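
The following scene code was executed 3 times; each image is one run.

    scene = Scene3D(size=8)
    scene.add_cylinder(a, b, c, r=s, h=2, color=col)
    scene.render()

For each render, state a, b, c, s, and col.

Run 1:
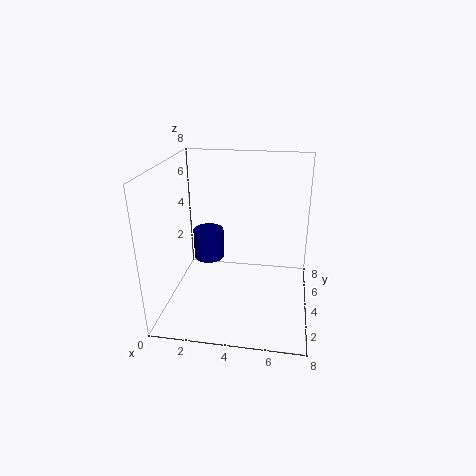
a = 1.5
b = 7
c = 1
s = 1
col = 'navy'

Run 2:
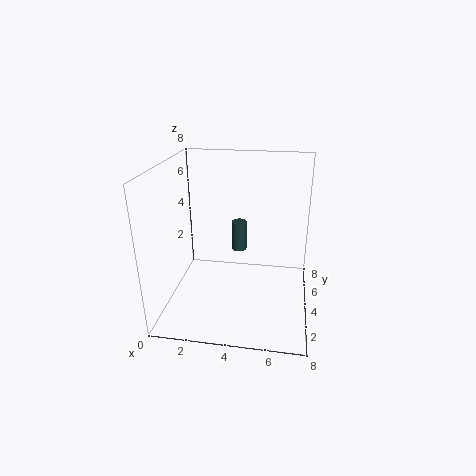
a = 3.5
b = 7.5
c = 1.5
s = 0.5
col = 'darkslategray'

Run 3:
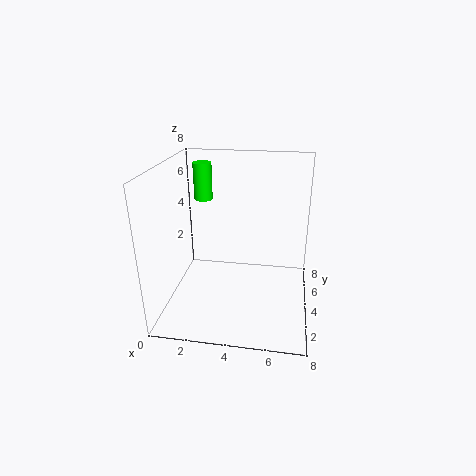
a = 2
b = 4.5
c = 6
s = 0.5
col = 'lime'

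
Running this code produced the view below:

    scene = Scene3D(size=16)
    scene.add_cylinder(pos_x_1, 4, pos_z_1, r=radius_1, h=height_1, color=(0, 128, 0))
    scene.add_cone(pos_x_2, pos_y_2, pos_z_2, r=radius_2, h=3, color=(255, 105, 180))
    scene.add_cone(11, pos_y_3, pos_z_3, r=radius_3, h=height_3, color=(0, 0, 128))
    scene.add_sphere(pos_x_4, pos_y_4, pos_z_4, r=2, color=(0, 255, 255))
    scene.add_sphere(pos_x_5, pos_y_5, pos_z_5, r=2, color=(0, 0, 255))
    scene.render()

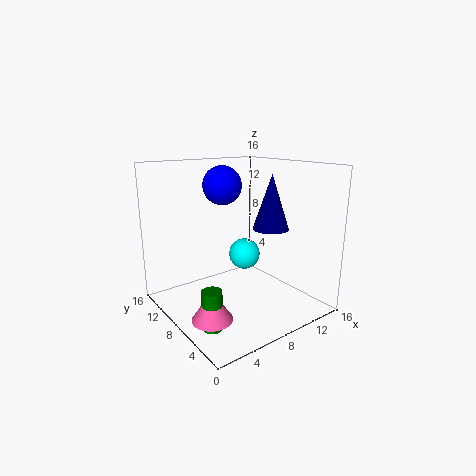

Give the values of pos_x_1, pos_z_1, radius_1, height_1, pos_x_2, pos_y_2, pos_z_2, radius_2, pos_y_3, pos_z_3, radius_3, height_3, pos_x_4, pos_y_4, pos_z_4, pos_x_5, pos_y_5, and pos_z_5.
pos_x_1 = 2; pos_z_1 = 1; radius_1 = 1; height_1 = 4; pos_x_2 = 2; pos_y_2 = 4; pos_z_2 = 2; radius_2 = 2; pos_y_3 = 6; pos_z_3 = 9; radius_3 = 2; height_3 = 6; pos_x_4 = 12; pos_y_4 = 12; pos_z_4 = 4; pos_x_5 = 6; pos_y_5 = 8; pos_z_5 = 14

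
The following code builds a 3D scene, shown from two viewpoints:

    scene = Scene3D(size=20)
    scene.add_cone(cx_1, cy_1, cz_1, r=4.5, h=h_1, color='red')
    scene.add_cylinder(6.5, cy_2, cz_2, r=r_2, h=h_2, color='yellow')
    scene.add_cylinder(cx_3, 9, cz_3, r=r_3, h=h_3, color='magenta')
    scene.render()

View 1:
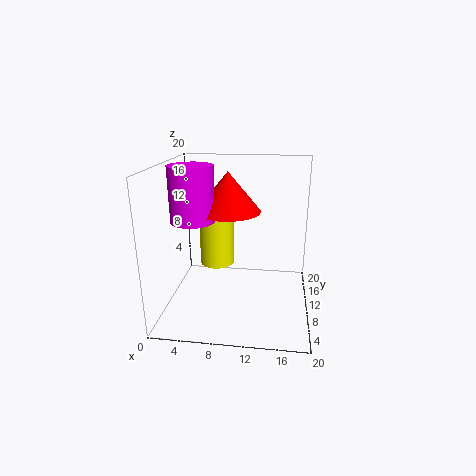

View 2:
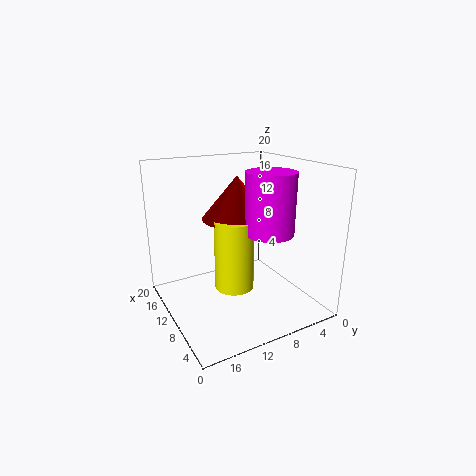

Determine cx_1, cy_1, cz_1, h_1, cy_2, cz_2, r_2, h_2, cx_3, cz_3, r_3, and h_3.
cx_1 = 8.5; cy_1 = 11; cz_1 = 13.5; h_1 = 5.5; cy_2 = 12.5; cz_2 = 5; r_2 = 2.5; h_2 = 9; cx_3 = 4; cz_3 = 12.5; r_3 = 3; h_3 = 7.5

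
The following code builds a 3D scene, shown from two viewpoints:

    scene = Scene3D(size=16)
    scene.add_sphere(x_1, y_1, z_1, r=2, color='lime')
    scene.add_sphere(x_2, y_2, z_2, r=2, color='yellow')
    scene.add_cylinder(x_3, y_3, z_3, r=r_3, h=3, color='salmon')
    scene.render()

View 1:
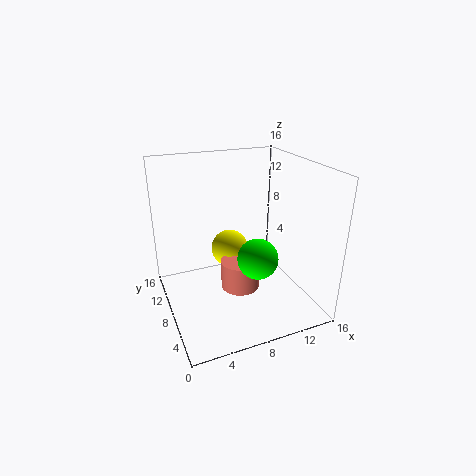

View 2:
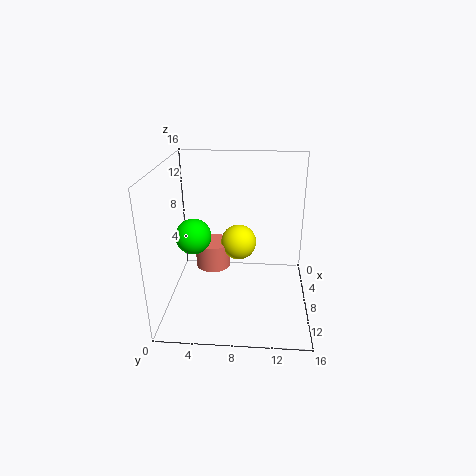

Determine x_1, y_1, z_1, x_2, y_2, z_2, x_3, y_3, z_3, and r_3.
x_1 = 8, y_1 = 3, z_1 = 8, x_2 = 7, y_2 = 8, z_2 = 7, x_3 = 7, y_3 = 5, z_3 = 4, r_3 = 2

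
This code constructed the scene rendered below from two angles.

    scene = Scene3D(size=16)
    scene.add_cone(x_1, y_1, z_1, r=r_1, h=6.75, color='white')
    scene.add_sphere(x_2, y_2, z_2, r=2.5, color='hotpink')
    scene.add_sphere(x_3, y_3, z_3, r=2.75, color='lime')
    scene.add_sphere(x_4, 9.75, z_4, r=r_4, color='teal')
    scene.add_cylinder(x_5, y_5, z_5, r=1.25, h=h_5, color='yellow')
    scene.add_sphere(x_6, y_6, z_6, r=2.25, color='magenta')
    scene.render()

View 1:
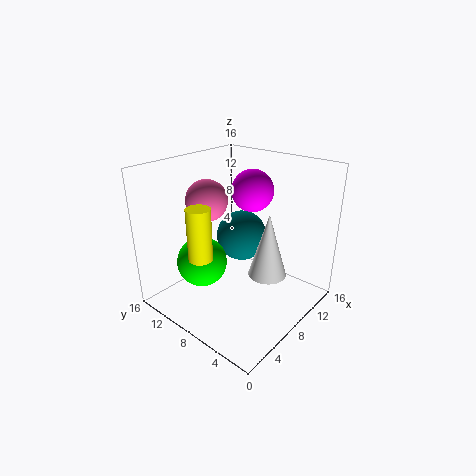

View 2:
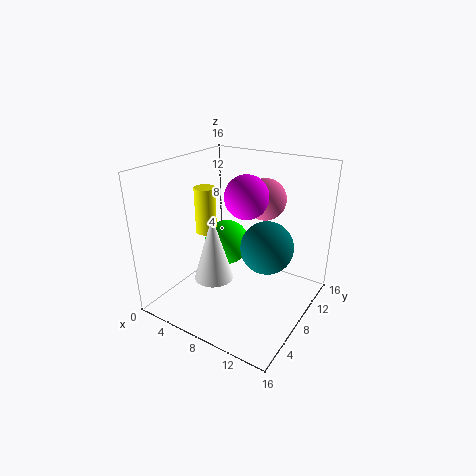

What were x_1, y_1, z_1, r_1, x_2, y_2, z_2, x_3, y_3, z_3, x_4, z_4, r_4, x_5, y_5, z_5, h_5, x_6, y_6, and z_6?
x_1 = 7.75, y_1 = 3.75, z_1 = 5.25, r_1 = 2, x_2 = 8.5, y_2 = 13.25, z_2 = 11, x_3 = 4.75, y_3 = 10.5, z_3 = 5.5, x_4 = 10.75, z_4 = 6.75, r_4 = 3, x_5 = 3, y_5 = 8.75, z_5 = 7.25, h_5 = 5.5, x_6 = 9.5, y_6 = 7.25, z_6 = 13.25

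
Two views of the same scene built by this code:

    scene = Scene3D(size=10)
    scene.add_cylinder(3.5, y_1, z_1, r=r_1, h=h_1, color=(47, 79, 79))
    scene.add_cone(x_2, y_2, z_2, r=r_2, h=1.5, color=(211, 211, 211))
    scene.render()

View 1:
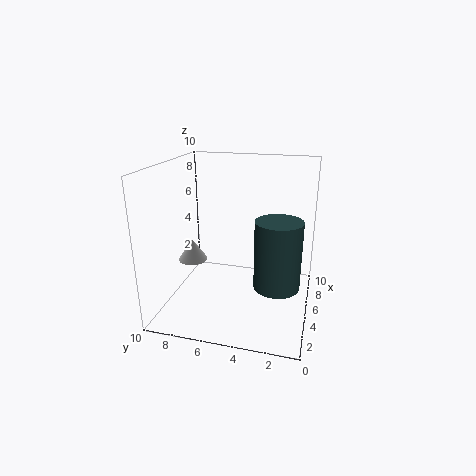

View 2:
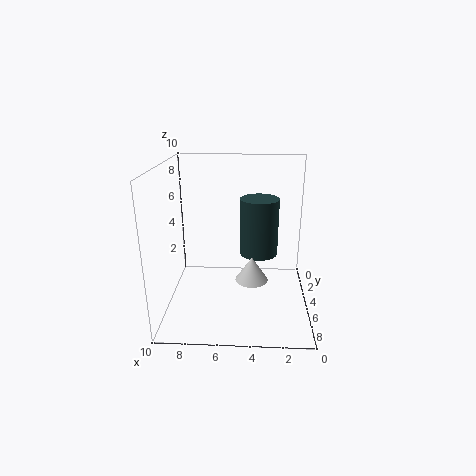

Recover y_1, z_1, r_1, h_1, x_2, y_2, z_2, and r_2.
y_1 = 2; z_1 = 2.5; r_1 = 1.5; h_1 = 4.5; x_2 = 4; y_2 = 8; z_2 = 3.5; r_2 = 1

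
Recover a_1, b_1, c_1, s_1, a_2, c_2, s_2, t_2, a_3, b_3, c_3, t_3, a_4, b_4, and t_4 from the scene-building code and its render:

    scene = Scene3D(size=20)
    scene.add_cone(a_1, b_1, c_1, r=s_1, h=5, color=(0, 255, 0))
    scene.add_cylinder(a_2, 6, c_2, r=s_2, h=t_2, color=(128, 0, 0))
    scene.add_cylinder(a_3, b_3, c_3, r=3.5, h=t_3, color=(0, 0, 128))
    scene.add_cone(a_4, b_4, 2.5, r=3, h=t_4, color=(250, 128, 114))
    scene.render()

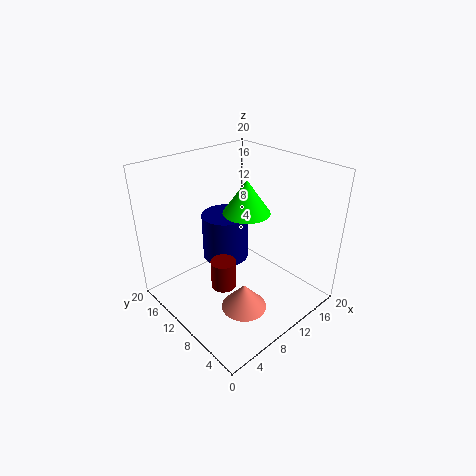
a_1 = 13.5; b_1 = 12; c_1 = 12; s_1 = 3.5; a_2 = 4; c_2 = 7.5; s_2 = 1.5; t_2 = 3.5; a_3 = 11.5; b_3 = 14.5; c_3 = 4.5; t_3 = 7; a_4 = 7; b_4 = 5.5; t_4 = 3.5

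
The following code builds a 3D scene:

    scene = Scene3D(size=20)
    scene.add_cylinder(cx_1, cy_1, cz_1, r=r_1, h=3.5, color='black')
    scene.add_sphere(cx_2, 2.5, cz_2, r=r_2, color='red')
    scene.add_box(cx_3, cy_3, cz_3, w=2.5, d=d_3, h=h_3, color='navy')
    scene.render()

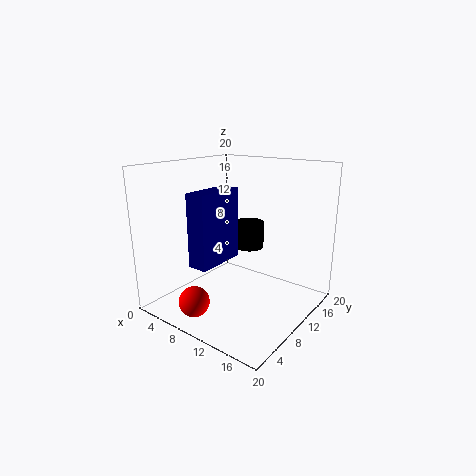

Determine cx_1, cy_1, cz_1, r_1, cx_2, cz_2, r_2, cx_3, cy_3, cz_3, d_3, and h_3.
cx_1 = 11.5
cy_1 = 10.5
cz_1 = 9
r_1 = 2
cx_2 = 8.5
cz_2 = 3
r_2 = 2
cx_3 = 9
cy_3 = 1.5
cz_3 = 8.5
d_3 = 6.5
h_3 = 9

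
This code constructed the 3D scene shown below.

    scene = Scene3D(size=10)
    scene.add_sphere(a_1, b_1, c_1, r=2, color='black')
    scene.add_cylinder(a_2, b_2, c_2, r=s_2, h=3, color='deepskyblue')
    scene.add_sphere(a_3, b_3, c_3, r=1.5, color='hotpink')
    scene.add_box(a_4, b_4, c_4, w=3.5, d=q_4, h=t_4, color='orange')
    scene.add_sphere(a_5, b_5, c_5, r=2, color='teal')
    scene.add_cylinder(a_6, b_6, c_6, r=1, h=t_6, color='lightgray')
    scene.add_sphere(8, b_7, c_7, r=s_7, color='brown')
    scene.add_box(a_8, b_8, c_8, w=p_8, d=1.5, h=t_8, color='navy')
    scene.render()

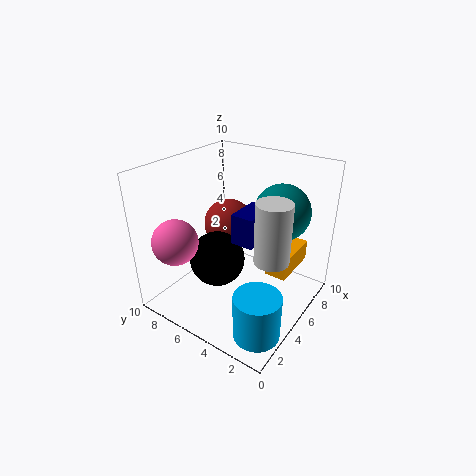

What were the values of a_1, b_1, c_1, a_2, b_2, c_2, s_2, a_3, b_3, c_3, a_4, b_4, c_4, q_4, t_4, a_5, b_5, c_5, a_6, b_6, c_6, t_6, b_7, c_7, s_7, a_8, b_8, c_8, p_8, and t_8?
a_1 = 4.5, b_1 = 6.5, c_1 = 3, a_2 = 2, b_2 = 1.5, c_2 = 0.5, s_2 = 1.5, a_3 = 1.5, b_3 = 7.5, c_3 = 5.5, a_4 = 5.5, b_4 = 1.5, c_4 = 2.5, q_4 = 1.5, t_4 = 1.5, a_5 = 7.5, b_5 = 3, c_5 = 6.5, a_6 = 2.5, b_6 = 1, c_6 = 6, t_6 = 3.5, b_7 = 8, c_7 = 4, s_7 = 2, a_8 = 3.5, b_8 = 3, c_8 = 5.5, p_8 = 2.5, t_8 = 2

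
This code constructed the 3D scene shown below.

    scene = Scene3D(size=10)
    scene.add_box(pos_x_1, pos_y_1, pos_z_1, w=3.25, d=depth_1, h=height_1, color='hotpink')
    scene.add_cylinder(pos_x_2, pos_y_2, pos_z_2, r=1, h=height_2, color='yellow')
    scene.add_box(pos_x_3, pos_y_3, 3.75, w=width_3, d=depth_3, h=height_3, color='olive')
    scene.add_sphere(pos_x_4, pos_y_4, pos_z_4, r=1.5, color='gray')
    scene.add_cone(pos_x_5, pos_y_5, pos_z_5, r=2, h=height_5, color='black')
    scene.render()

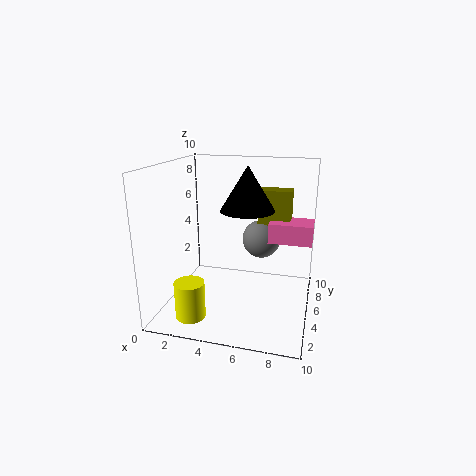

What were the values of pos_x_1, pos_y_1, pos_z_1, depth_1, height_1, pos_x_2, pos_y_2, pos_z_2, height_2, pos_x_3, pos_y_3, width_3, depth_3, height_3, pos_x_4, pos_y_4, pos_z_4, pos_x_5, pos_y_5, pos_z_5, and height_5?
pos_x_1 = 6.75; pos_y_1 = 7; pos_z_1 = 4; depth_1 = 2.25; height_1 = 1.5; pos_x_2 = 2.5; pos_y_2 = 2; pos_z_2 = 0.25; height_2 = 2.5; pos_x_3 = 5.75; pos_y_3 = 8; width_3 = 2.5; depth_3 = 1.5; height_3 = 4; pos_x_4 = 6; pos_y_4 = 8.5; pos_z_4 = 3.75; pos_x_5 = 5.25; pos_y_5 = 6.75; pos_z_5 = 6.5; height_5 = 3.25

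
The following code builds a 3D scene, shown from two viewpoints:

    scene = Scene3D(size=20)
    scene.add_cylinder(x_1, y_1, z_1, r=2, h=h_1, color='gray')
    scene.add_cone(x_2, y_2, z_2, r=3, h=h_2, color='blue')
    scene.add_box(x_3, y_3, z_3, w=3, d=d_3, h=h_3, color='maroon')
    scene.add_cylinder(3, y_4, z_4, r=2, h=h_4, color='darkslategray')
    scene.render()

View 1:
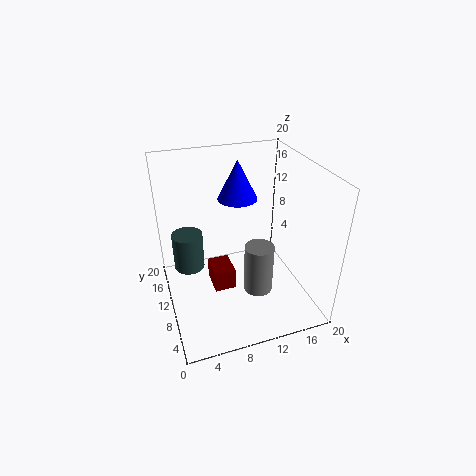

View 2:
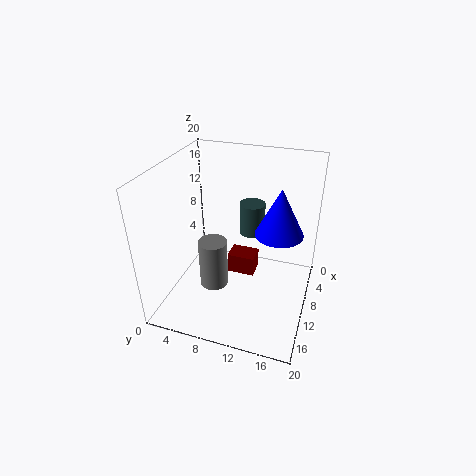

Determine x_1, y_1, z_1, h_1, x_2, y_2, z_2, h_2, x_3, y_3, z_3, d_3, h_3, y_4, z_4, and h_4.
x_1 = 12
y_1 = 7
z_1 = 3
h_1 = 7
x_2 = 12
y_2 = 16
z_2 = 13
h_2 = 6
x_3 = 6
y_3 = 8
z_3 = 3
d_3 = 4
h_3 = 3
y_4 = 10
z_4 = 7
h_4 = 5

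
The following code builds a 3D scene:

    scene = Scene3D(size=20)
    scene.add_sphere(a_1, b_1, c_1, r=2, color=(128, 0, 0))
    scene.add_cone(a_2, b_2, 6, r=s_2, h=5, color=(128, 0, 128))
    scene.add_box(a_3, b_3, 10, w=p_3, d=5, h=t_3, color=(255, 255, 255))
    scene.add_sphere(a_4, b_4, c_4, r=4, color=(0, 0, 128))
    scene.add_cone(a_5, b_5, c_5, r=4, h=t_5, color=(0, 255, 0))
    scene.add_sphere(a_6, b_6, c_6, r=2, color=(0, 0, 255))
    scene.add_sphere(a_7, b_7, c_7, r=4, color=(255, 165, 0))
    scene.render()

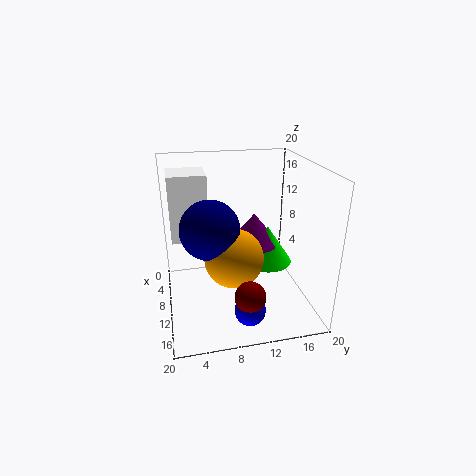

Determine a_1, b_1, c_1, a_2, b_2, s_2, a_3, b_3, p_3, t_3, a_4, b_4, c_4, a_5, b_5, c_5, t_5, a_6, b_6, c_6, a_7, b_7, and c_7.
a_1 = 17
b_1 = 10
c_1 = 5
a_2 = 4
b_2 = 14
s_2 = 4
a_3 = 5
b_3 = 1
p_3 = 5
t_3 = 9
a_4 = 11
b_4 = 6
c_4 = 12
a_5 = 5
b_5 = 16
c_5 = 3
t_5 = 6
a_6 = 17
b_6 = 10
c_6 = 3
a_7 = 12
b_7 = 9
c_7 = 8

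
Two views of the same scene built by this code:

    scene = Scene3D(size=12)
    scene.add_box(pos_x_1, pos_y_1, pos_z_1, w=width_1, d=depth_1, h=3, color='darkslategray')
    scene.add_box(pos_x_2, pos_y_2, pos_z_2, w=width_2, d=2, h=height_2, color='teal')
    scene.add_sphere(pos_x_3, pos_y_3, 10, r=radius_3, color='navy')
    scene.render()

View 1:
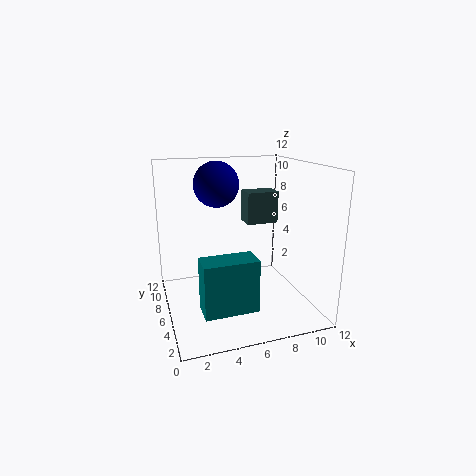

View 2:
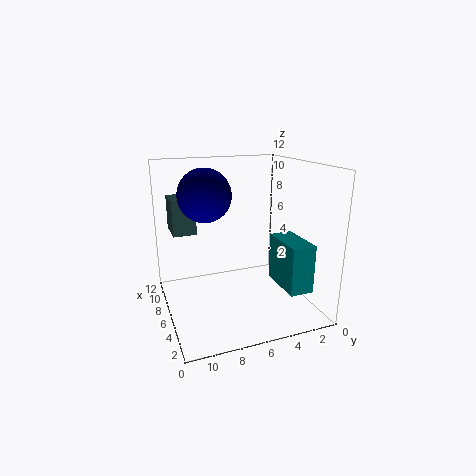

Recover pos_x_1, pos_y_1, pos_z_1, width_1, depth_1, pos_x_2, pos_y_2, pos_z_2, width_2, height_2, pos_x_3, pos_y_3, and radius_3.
pos_x_1 = 8, pos_y_1 = 9, pos_z_1 = 6, width_1 = 3, depth_1 = 2, pos_x_2 = 2, pos_y_2 = 1, pos_z_2 = 2, width_2 = 4, height_2 = 4, pos_x_3 = 5, pos_y_3 = 9, radius_3 = 2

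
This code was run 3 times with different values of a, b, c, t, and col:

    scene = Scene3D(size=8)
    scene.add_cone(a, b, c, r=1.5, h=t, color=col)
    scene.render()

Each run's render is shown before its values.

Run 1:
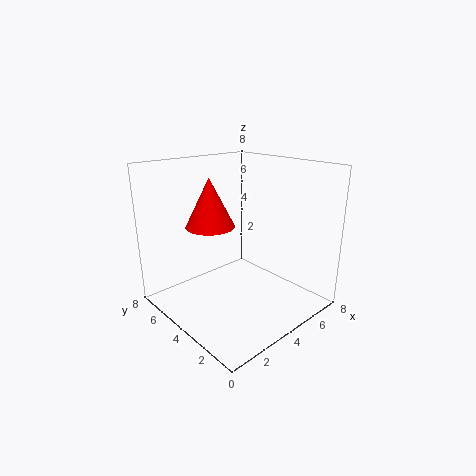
a = 4
b = 6.5
c = 4
t = 3
col = 'red'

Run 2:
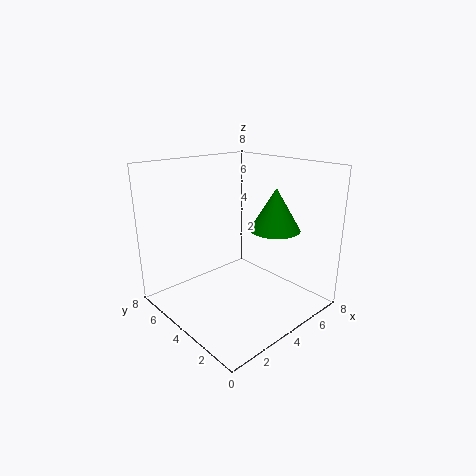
a = 6.5
b = 3.5
c = 4
t = 2.5
col = 'green'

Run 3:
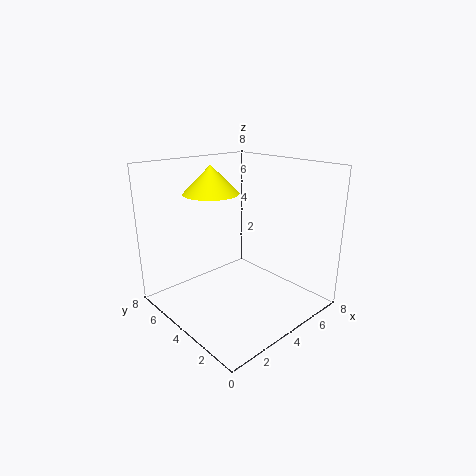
a = 3
b = 5
c = 6.5
t = 1.5
col = 'yellow'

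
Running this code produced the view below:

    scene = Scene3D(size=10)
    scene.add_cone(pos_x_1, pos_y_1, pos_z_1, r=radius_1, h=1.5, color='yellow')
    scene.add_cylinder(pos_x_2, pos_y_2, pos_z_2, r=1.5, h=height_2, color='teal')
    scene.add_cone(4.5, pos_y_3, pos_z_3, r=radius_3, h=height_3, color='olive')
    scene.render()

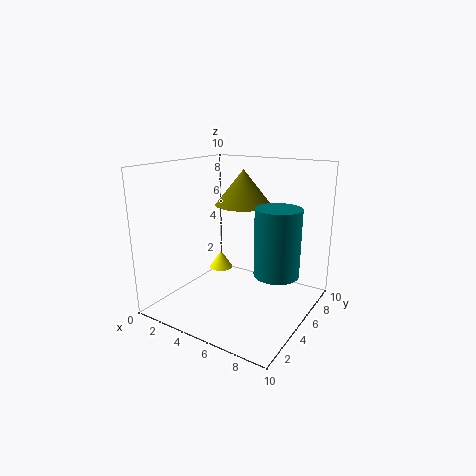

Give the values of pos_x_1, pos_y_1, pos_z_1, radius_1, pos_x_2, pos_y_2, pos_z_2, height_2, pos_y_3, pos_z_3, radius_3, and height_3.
pos_x_1 = 1, pos_y_1 = 8.5, pos_z_1 = 0.5, radius_1 = 1, pos_x_2 = 8, pos_y_2 = 5, pos_z_2 = 3, height_2 = 4.5, pos_y_3 = 6.5, pos_z_3 = 7, radius_3 = 2, height_3 = 2.5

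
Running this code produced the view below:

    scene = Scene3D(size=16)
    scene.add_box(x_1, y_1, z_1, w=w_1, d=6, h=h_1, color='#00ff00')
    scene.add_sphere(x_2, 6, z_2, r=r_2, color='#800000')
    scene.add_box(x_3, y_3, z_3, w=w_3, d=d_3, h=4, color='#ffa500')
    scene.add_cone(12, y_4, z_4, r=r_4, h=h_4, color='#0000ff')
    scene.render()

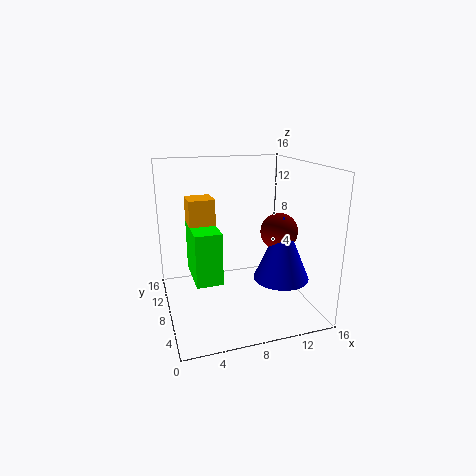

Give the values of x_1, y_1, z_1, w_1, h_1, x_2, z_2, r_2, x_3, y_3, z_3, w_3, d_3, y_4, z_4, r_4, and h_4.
x_1 = 3, y_1 = 7, z_1 = 3, w_1 = 3, h_1 = 6, x_2 = 12, z_2 = 9, r_2 = 2, x_3 = 3, y_3 = 10, z_3 = 8, w_3 = 3, d_3 = 3, y_4 = 5, z_4 = 4, r_4 = 3, h_4 = 7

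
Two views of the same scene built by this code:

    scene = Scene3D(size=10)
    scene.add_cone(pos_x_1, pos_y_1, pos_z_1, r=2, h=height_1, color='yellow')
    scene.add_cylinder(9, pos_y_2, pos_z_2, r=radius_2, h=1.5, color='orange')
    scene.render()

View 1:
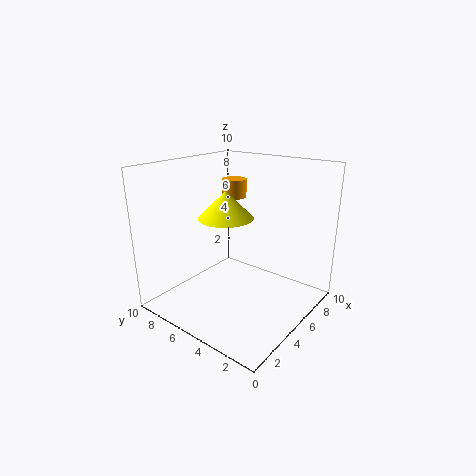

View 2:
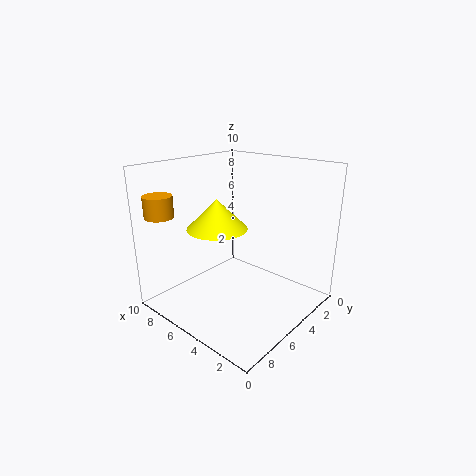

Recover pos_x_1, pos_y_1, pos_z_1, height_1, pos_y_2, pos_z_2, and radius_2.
pos_x_1 = 5.5
pos_y_1 = 6.5
pos_z_1 = 6
height_1 = 2
pos_y_2 = 8.5
pos_z_2 = 6.5
radius_2 = 1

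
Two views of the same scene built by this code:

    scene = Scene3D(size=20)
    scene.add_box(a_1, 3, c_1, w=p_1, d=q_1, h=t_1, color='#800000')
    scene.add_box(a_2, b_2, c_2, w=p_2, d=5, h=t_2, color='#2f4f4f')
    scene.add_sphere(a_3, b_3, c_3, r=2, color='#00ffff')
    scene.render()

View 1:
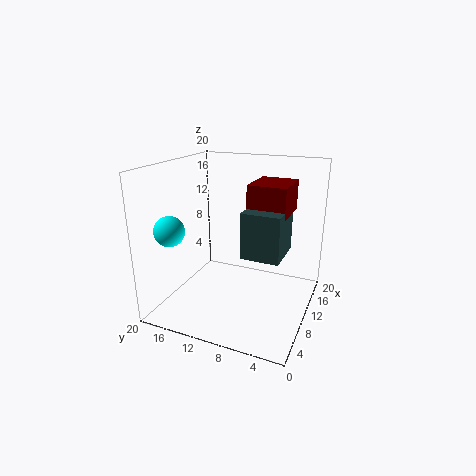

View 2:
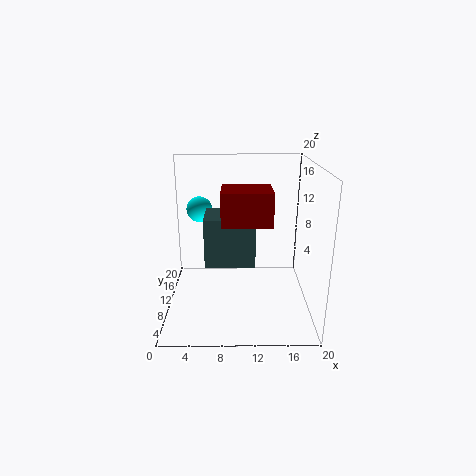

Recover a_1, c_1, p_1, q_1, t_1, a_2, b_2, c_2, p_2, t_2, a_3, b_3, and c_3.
a_1 = 8, c_1 = 14, p_1 = 6, q_1 = 5, t_1 = 4, a_2 = 6, b_2 = 3, c_2 = 9, p_2 = 6, t_2 = 6, a_3 = 4, b_3 = 17, c_3 = 12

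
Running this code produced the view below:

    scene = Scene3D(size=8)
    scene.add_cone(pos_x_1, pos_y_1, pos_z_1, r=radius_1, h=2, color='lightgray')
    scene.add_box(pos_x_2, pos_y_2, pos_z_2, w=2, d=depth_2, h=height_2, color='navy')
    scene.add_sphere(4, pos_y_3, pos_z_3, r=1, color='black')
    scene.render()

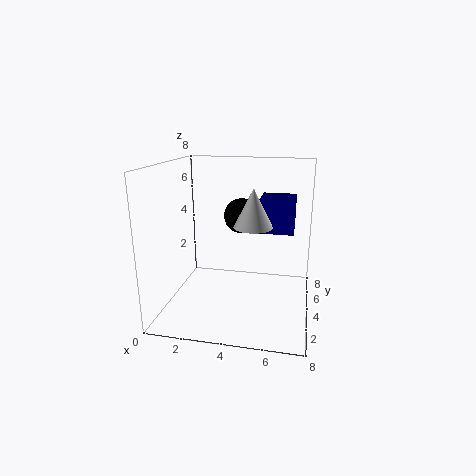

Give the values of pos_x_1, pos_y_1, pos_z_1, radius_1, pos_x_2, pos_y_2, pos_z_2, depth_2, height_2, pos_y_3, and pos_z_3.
pos_x_1 = 5, pos_y_1 = 3, pos_z_1 = 5, radius_1 = 1, pos_x_2 = 5, pos_y_2 = 5, pos_z_2 = 4, depth_2 = 2, height_2 = 2, pos_y_3 = 5, pos_z_3 = 5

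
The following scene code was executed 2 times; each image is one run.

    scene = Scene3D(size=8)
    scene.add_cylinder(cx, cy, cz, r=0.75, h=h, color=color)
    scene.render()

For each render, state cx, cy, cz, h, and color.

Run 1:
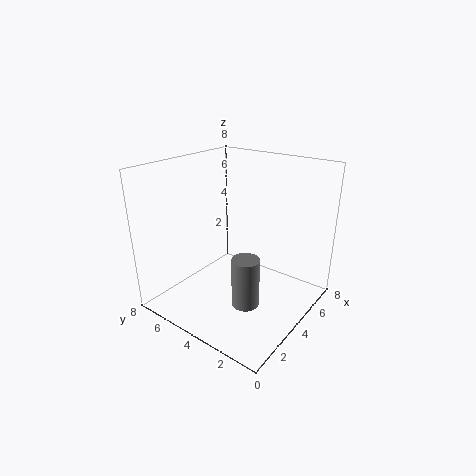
cx = 3; cy = 2.75; cz = 0.75; h = 2.75; color = 'gray'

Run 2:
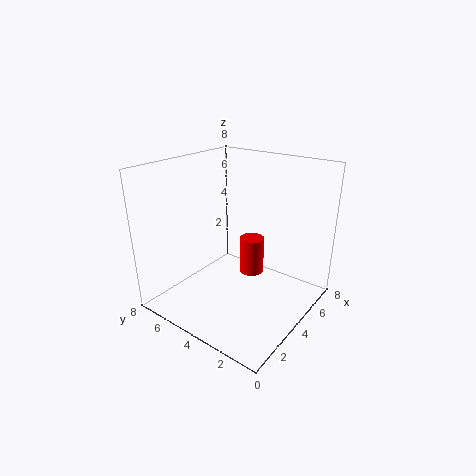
cx = 5.75; cy = 4.25; cz = 1; h = 2.25; color = 'red'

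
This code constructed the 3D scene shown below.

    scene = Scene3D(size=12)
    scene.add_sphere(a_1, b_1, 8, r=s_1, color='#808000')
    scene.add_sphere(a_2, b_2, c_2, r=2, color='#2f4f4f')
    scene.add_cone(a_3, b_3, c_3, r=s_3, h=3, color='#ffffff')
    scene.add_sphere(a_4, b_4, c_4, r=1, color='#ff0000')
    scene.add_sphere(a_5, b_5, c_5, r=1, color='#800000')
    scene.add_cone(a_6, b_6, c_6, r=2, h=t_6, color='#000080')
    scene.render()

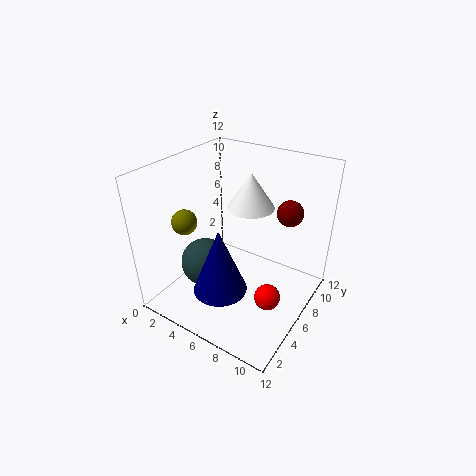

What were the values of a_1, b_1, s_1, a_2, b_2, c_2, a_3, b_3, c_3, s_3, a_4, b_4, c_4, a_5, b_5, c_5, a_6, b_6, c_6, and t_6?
a_1 = 3
b_1 = 3
s_1 = 1
a_2 = 4
b_2 = 4
c_2 = 4
a_3 = 6
b_3 = 8
c_3 = 8
s_3 = 2
a_4 = 10
b_4 = 4
c_4 = 3
a_5 = 10
b_5 = 7
c_5 = 9
a_6 = 7
b_6 = 2
c_6 = 4
t_6 = 5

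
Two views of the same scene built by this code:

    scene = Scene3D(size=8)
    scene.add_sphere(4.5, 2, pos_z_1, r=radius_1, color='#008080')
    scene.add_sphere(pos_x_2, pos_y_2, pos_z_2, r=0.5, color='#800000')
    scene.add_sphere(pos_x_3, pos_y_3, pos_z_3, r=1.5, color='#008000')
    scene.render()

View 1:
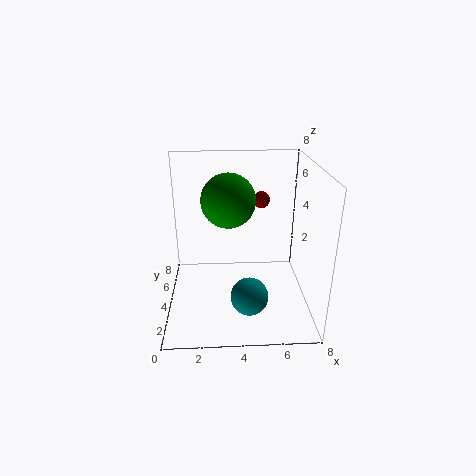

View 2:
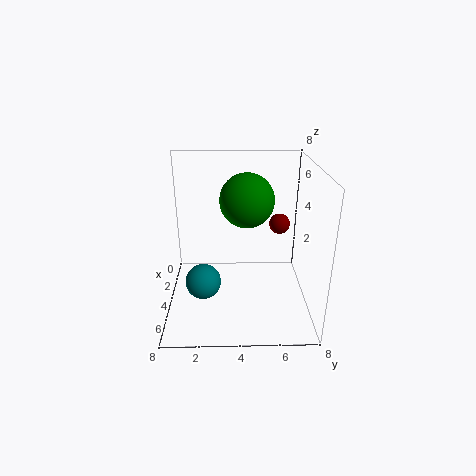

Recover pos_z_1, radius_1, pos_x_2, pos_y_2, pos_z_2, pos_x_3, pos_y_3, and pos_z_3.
pos_z_1 = 1.5, radius_1 = 1, pos_x_2 = 5.5, pos_y_2 = 6, pos_z_2 = 5.5, pos_x_3 = 3.5, pos_y_3 = 4.5, pos_z_3 = 6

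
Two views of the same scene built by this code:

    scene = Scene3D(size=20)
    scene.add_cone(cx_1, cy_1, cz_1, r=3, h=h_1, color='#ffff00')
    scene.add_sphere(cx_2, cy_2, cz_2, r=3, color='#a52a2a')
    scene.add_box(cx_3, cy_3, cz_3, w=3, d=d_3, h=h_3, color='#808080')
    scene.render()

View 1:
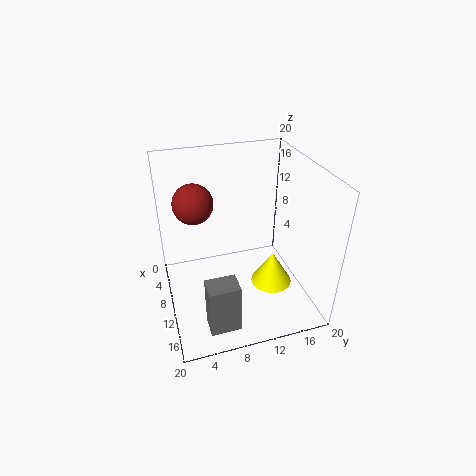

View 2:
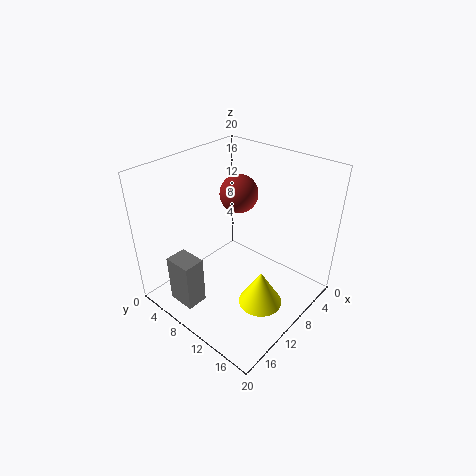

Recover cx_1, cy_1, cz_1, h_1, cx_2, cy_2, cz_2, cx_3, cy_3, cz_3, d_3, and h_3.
cx_1 = 11; cy_1 = 15; cz_1 = 2; h_1 = 5; cx_2 = 4; cy_2 = 5; cz_2 = 13; cx_3 = 15; cy_3 = 4; cz_3 = 1; d_3 = 4; h_3 = 7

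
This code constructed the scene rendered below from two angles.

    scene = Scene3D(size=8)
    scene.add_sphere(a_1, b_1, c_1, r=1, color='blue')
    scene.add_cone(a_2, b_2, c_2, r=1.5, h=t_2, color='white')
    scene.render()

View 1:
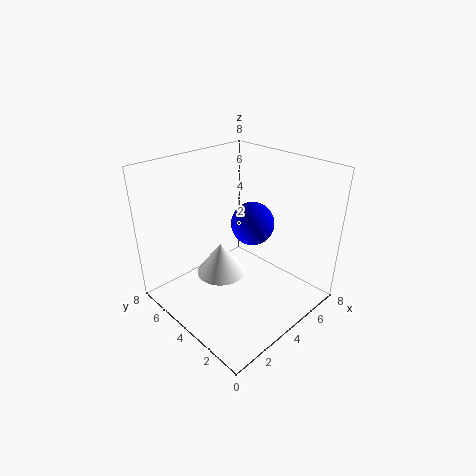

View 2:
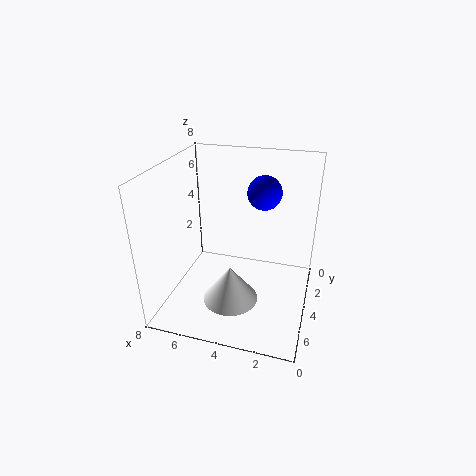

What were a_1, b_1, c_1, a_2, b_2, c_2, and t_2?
a_1 = 3, b_1 = 2, c_1 = 6, a_2 = 4, b_2 = 5.5, c_2 = 1, t_2 = 2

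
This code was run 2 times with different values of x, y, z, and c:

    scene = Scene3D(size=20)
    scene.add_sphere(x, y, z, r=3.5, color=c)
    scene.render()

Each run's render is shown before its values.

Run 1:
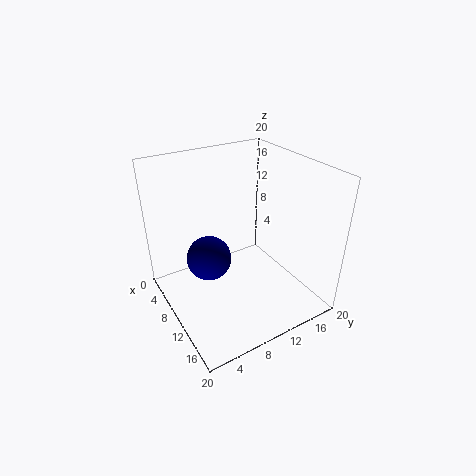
x = 4.5, y = 8, z = 4, c = 'navy'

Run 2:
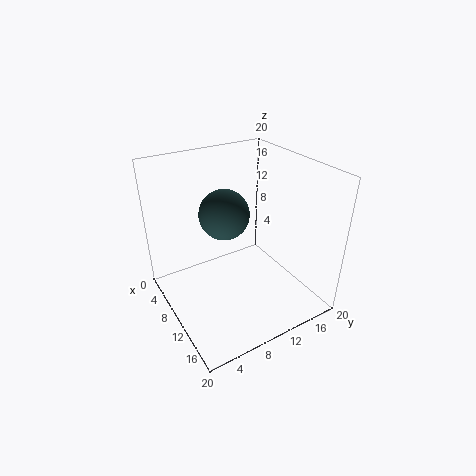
x = 8, y = 9, z = 13, c = 'darkslategray'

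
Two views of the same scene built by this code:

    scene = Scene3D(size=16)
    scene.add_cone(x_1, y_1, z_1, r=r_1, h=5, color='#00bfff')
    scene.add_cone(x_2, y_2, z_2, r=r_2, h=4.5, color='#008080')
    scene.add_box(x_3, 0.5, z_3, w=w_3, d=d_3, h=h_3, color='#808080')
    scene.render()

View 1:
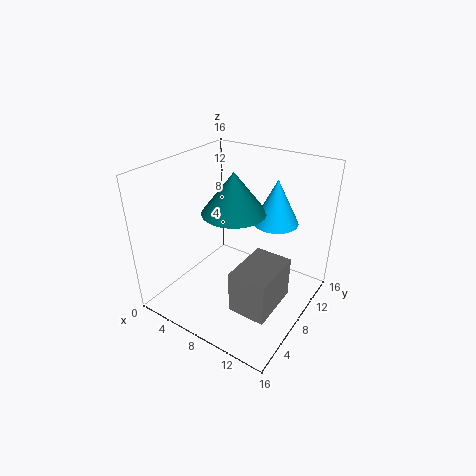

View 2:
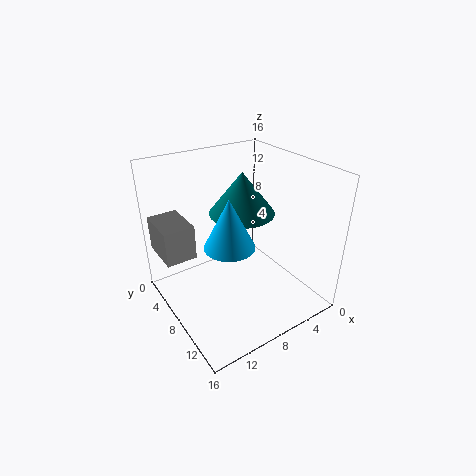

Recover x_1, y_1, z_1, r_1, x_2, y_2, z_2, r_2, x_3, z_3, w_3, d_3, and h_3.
x_1 = 11
y_1 = 11
z_1 = 9.5
r_1 = 2.5
x_2 = 7.5
y_2 = 8
z_2 = 11
r_2 = 3.5
x_3 = 12
z_3 = 5.5
w_3 = 3.5
d_3 = 5
h_3 = 4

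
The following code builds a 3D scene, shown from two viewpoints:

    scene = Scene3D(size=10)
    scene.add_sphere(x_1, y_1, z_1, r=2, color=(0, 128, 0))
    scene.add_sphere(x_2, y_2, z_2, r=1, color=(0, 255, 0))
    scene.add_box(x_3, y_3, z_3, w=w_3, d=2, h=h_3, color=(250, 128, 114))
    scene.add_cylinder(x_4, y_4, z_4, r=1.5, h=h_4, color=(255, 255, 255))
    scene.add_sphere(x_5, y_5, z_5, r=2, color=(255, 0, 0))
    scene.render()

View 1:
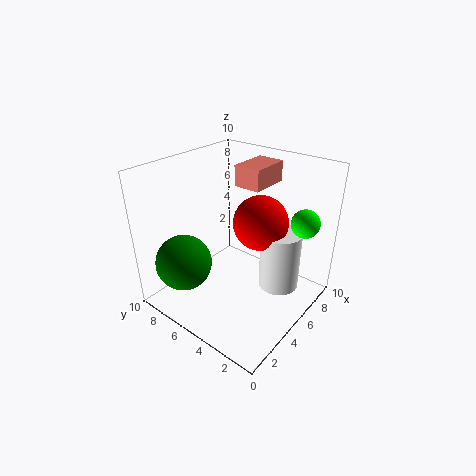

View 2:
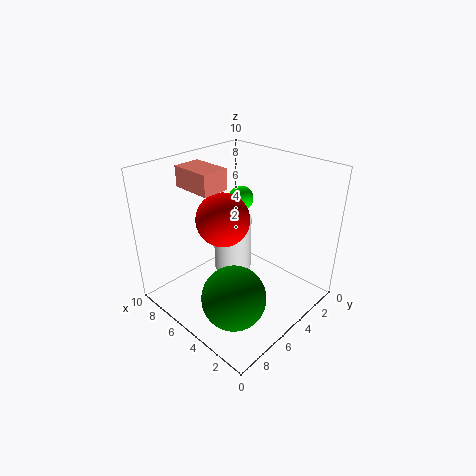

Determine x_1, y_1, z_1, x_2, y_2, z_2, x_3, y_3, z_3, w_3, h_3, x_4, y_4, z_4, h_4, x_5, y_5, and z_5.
x_1 = 2.5; y_1 = 8; z_1 = 3; x_2 = 8; y_2 = 1.5; z_2 = 6; x_3 = 6.5; y_3 = 4.5; z_3 = 8; w_3 = 3; h_3 = 1.5; x_4 = 7.5; y_4 = 3; z_4 = 0.5; h_4 = 4.5; x_5 = 7; y_5 = 4.5; z_5 = 5.5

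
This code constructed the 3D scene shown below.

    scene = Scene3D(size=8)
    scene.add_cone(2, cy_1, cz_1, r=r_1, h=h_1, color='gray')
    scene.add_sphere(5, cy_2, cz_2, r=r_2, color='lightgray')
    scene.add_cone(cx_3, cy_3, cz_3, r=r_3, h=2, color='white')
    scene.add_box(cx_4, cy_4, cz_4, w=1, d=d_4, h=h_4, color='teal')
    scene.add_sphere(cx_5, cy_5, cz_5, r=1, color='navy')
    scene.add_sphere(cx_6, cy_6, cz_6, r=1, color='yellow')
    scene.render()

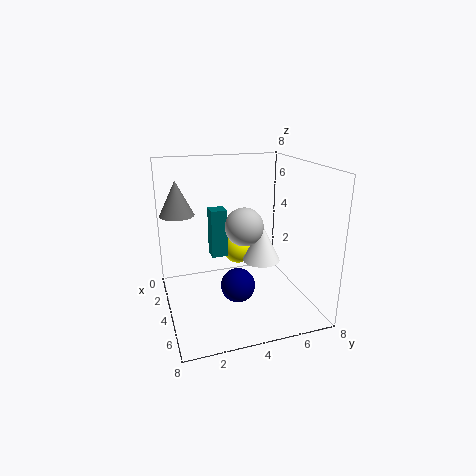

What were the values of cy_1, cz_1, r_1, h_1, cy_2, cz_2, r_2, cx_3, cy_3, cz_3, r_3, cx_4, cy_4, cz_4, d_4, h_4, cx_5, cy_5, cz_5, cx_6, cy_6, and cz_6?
cy_1 = 1; cz_1 = 5; r_1 = 1; h_1 = 2; cy_2 = 4; cz_2 = 5; r_2 = 1; cx_3 = 5; cy_3 = 5; cz_3 = 3; r_3 = 1; cx_4 = 1; cy_4 = 3; cz_4 = 2; d_4 = 1; h_4 = 3; cx_5 = 4; cy_5 = 4; cz_5 = 1; cx_6 = 1; cy_6 = 5; cz_6 = 2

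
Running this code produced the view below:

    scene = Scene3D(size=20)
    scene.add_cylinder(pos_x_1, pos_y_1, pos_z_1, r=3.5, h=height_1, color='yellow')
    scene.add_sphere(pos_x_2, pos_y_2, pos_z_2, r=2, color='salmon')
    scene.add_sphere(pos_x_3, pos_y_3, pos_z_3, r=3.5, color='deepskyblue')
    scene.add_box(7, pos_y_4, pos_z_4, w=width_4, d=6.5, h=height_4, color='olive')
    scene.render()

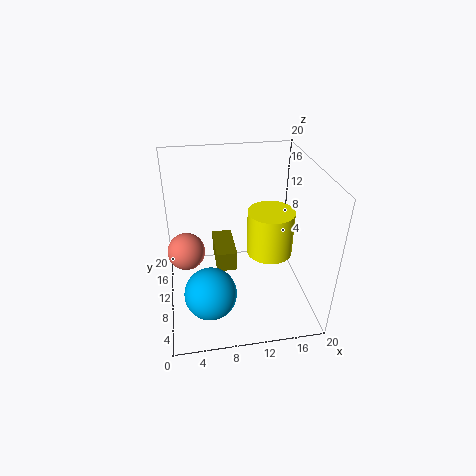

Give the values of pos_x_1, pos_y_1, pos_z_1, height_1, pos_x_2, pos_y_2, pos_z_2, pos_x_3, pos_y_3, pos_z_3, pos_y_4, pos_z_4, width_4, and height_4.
pos_x_1 = 15.5, pos_y_1 = 13, pos_z_1 = 5, height_1 = 7, pos_x_2 = 3, pos_y_2 = 2.5, pos_z_2 = 14, pos_x_3 = 5.5, pos_y_3 = 5.5, pos_z_3 = 4.5, pos_y_4 = 10.5, pos_z_4 = 4, width_4 = 3, height_4 = 3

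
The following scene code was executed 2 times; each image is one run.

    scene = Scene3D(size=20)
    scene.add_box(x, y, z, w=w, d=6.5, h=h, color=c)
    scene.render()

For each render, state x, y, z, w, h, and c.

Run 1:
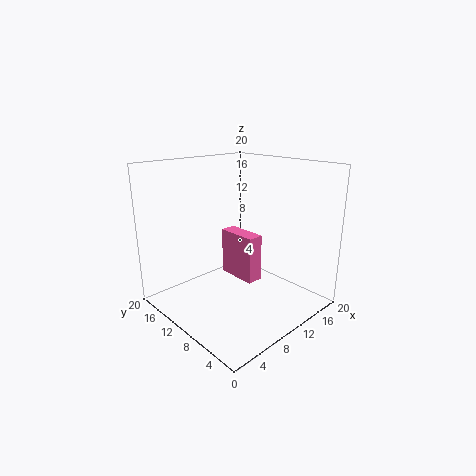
x = 13.5
y = 11
z = 1
w = 2.5
h = 7.5
c = 'hotpink'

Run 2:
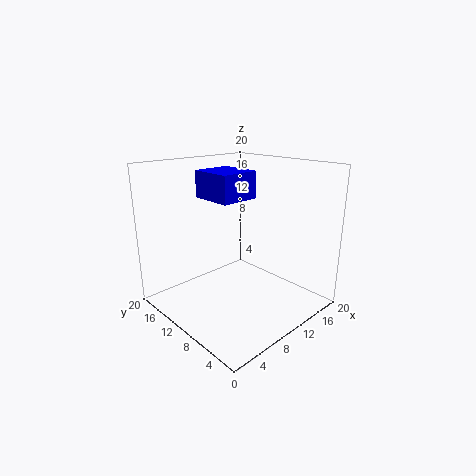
x = 9
y = 11.5
z = 14.5
w = 6
h = 4
c = 'blue'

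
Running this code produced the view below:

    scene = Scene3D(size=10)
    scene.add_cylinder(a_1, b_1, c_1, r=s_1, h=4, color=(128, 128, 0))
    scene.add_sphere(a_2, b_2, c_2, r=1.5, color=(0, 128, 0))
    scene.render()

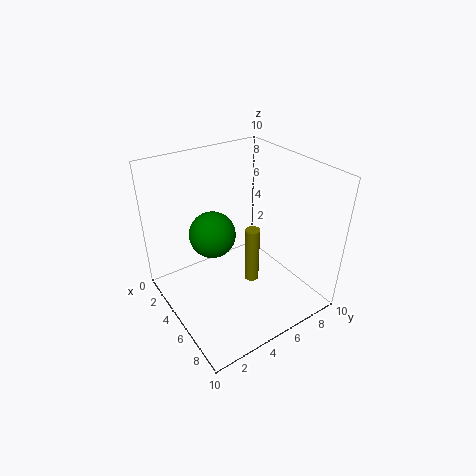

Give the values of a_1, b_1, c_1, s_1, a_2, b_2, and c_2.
a_1 = 6; b_1 = 5.5; c_1 = 2; s_1 = 0.5; a_2 = 5; b_2 = 3; c_2 = 6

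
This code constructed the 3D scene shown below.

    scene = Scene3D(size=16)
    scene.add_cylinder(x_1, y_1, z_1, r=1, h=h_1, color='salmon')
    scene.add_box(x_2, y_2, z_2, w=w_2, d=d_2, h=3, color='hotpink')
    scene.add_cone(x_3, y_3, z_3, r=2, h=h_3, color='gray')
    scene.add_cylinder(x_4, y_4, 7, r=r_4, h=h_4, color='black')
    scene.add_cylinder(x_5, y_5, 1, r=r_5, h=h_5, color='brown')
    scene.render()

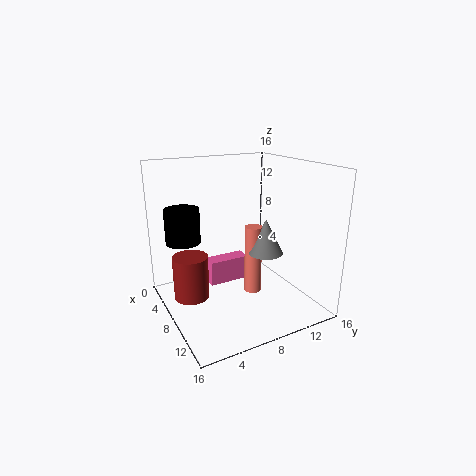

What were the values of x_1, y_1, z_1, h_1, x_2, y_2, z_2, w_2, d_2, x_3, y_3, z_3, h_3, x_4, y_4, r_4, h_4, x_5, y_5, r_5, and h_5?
x_1 = 8, y_1 = 10, z_1 = 1, h_1 = 8, x_2 = 3, y_2 = 6, z_2 = 1, w_2 = 2, d_2 = 5, x_3 = 9, y_3 = 11, z_3 = 6, h_3 = 4, x_4 = 4, y_4 = 3, r_4 = 2, h_4 = 4, x_5 = 6, y_5 = 3, r_5 = 2, h_5 = 5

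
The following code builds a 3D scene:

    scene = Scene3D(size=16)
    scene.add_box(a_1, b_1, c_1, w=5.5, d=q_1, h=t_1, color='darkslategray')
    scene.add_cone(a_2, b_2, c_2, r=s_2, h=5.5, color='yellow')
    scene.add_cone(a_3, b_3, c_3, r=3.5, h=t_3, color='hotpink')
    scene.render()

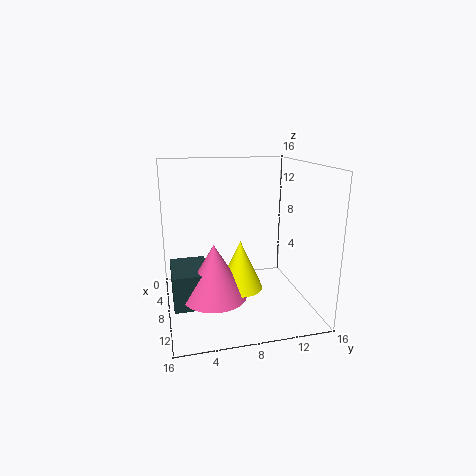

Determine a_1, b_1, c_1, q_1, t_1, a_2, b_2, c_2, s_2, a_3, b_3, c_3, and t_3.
a_1 = 5
b_1 = 0.5
c_1 = 1
q_1 = 4
t_1 = 4
a_2 = 9
b_2 = 8
c_2 = 2.5
s_2 = 2.5
a_3 = 9.5
b_3 = 5
c_3 = 2
t_3 = 6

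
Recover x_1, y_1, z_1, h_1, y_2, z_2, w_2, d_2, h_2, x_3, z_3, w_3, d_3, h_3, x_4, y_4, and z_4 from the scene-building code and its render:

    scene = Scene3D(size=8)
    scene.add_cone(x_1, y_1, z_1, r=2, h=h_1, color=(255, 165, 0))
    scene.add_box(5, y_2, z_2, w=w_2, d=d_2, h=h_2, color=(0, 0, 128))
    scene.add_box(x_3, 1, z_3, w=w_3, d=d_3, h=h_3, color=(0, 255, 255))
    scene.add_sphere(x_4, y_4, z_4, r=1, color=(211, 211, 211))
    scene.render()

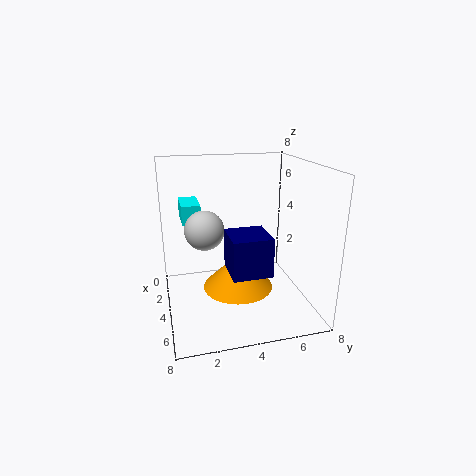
x_1 = 4, y_1 = 4, z_1 = 1, h_1 = 2, y_2 = 3, z_2 = 3, w_2 = 2, d_2 = 2, h_2 = 2, x_3 = 2, z_3 = 5, w_3 = 2, d_3 = 1, h_3 = 1, x_4 = 5, y_4 = 2, z_4 = 5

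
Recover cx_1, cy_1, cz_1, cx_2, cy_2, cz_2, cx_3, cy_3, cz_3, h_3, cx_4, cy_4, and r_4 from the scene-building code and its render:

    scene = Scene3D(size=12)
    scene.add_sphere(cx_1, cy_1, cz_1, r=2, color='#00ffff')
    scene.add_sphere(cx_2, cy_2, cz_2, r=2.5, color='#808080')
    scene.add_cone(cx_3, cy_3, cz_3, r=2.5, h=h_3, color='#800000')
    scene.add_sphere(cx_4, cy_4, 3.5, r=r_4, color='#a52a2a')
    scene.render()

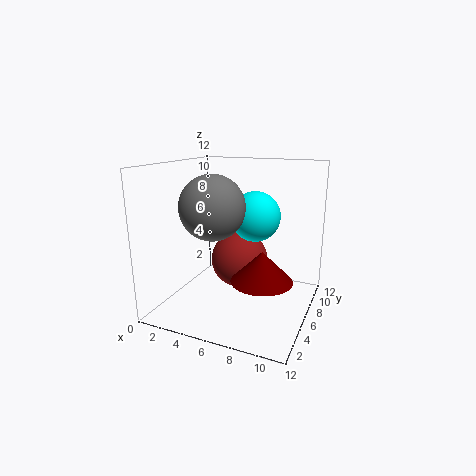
cx_1 = 7.5; cy_1 = 6; cz_1 = 8; cx_2 = 5; cy_2 = 3.5; cz_2 = 9; cx_3 = 8.5; cy_3 = 5; cz_3 = 3; h_3 = 2.5; cx_4 = 5.5; cy_4 = 7.5; r_4 = 2.5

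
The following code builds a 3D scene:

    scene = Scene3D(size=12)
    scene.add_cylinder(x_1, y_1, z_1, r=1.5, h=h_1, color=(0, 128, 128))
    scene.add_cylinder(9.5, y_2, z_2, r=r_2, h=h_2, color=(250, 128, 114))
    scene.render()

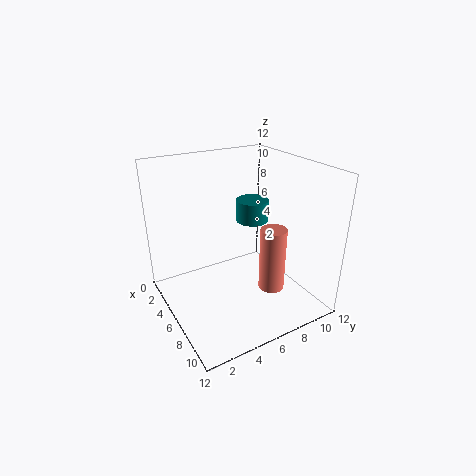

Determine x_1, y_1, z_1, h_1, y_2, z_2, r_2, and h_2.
x_1 = 3.5
y_1 = 9
z_1 = 6
h_1 = 2
y_2 = 7
z_2 = 3
r_2 = 1
h_2 = 5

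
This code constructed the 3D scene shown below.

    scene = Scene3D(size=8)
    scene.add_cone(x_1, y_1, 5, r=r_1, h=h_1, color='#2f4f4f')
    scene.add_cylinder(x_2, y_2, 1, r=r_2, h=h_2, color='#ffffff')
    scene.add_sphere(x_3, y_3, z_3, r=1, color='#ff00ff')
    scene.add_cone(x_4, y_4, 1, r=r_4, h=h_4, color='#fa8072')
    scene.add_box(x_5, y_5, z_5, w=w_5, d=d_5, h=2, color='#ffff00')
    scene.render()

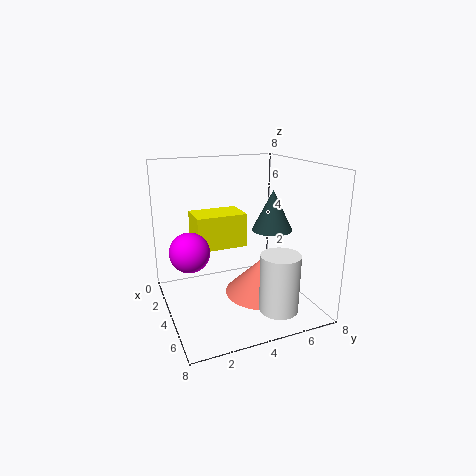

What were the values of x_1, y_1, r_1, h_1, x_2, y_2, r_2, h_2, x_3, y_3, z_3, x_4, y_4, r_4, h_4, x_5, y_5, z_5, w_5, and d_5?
x_1 = 6, y_1 = 5, r_1 = 1, h_1 = 2, x_2 = 7, y_2 = 5, r_2 = 1, h_2 = 3, x_3 = 5, y_3 = 1, z_3 = 4, x_4 = 5, y_4 = 5, r_4 = 2, h_4 = 2, x_5 = 1, y_5 = 2, z_5 = 3, w_5 = 2, d_5 = 3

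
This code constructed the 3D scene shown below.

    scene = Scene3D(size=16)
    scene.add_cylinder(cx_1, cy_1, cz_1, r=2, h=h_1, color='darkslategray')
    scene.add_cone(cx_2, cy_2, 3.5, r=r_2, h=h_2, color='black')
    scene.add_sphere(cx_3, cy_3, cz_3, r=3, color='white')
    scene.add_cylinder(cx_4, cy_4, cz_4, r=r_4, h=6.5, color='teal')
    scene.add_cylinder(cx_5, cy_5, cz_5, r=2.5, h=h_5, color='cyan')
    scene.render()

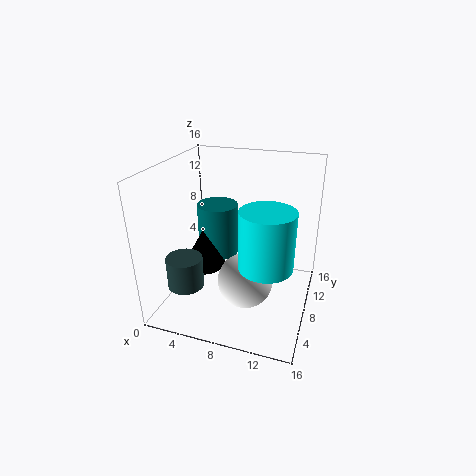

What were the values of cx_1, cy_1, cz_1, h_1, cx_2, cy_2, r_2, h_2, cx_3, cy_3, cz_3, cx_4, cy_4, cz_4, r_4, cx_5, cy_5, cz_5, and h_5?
cx_1 = 3; cy_1 = 4.5; cz_1 = 3; h_1 = 3.5; cx_2 = 3.5; cy_2 = 8.5; r_2 = 2.5; h_2 = 4.5; cx_3 = 9.5; cy_3 = 6; cz_3 = 4; cx_4 = 4; cy_4 = 12; cz_4 = 3.5; r_4 = 2.5; cx_5 = 12.5; cy_5 = 2.5; cz_5 = 8.5; h_5 = 5.5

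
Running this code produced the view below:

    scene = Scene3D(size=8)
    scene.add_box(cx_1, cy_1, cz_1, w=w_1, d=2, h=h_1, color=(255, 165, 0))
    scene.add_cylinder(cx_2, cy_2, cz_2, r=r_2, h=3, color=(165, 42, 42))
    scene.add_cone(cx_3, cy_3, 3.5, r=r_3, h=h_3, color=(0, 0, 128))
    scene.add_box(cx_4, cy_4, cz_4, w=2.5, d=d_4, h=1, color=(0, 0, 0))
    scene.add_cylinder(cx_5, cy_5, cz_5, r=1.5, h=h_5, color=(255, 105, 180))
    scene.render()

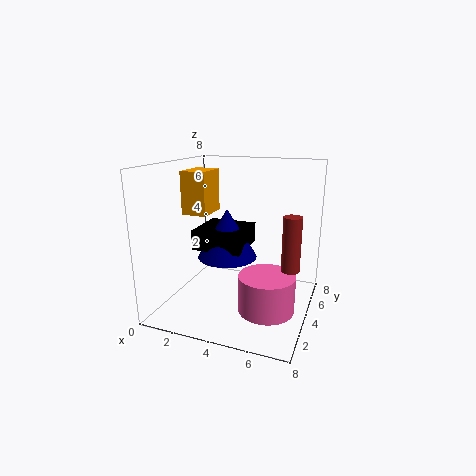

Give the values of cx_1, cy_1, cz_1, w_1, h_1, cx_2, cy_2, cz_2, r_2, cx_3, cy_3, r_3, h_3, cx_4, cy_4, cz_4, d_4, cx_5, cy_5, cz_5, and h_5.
cx_1 = 0.5; cy_1 = 4; cz_1 = 5; w_1 = 1.5; h_1 = 2.5; cx_2 = 7; cy_2 = 4; cz_2 = 2.5; r_2 = 0.5; cx_3 = 4; cy_3 = 2.5; r_3 = 1.5; h_3 = 2.5; cx_4 = 2.5; cy_4 = 1.5; cz_4 = 4; d_4 = 2.5; cx_5 = 6; cy_5 = 3; cz_5 = 0.5; h_5 = 2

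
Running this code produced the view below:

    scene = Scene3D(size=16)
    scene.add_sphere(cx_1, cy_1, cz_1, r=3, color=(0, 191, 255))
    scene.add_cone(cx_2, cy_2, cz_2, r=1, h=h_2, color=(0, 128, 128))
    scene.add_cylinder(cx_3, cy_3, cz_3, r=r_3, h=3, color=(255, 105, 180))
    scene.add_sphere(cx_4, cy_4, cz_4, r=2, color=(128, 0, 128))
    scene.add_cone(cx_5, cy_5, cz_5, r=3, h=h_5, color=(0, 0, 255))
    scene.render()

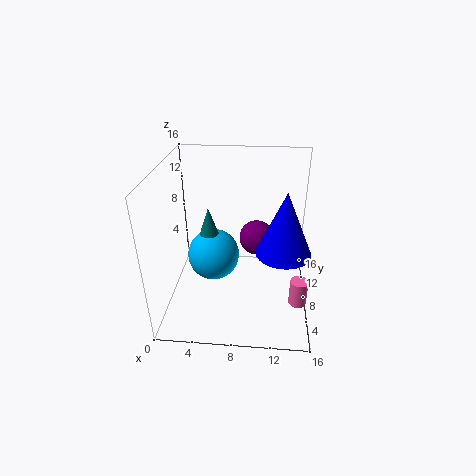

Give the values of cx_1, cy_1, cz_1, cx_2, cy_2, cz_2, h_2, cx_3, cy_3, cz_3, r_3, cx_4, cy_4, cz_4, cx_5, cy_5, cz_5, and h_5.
cx_1 = 5
cy_1 = 9
cz_1 = 5
cx_2 = 5
cy_2 = 7
cz_2 = 9
h_2 = 3
cx_3 = 15
cy_3 = 6
cz_3 = 1
r_3 = 1
cx_4 = 10
cy_4 = 10
cz_4 = 7
cx_5 = 13
cy_5 = 7
cz_5 = 7
h_5 = 7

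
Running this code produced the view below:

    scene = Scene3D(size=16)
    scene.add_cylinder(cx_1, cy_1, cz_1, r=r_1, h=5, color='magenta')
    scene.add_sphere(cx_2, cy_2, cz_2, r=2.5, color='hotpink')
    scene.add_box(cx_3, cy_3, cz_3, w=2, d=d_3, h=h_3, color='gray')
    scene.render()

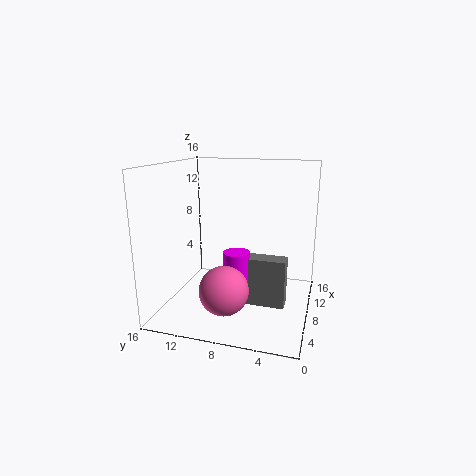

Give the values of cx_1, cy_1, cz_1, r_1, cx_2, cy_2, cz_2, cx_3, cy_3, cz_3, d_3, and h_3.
cx_1 = 7.5
cy_1 = 8
cz_1 = 1.5
r_1 = 1.5
cx_2 = 3
cy_2 = 8
cz_2 = 4
cx_3 = 7
cy_3 = 2.5
cz_3 = 0.5
d_3 = 5
h_3 = 5.5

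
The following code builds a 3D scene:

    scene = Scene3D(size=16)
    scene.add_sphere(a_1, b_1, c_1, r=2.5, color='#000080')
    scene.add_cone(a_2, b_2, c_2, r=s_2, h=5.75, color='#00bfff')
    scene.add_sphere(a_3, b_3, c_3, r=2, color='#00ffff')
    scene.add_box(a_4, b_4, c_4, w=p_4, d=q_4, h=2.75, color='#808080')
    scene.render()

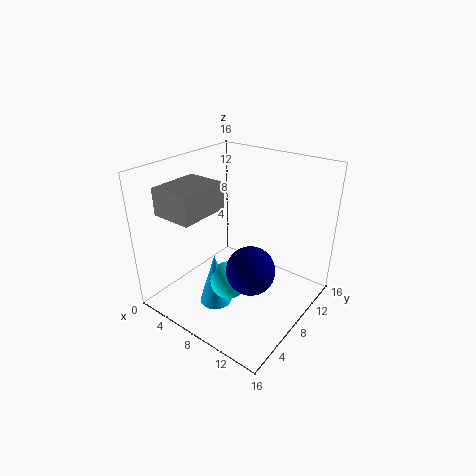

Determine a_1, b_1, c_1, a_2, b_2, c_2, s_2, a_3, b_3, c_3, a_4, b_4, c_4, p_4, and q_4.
a_1 = 11.5; b_1 = 5.5; c_1 = 6.5; a_2 = 7.75; b_2 = 4.25; c_2 = 1.75; s_2 = 1.75; a_3 = 9; b_3 = 5; c_3 = 4.5; a_4 = 3.5; b_4 = 0.75; c_4 = 12.25; p_4 = 4.25; q_4 = 5.25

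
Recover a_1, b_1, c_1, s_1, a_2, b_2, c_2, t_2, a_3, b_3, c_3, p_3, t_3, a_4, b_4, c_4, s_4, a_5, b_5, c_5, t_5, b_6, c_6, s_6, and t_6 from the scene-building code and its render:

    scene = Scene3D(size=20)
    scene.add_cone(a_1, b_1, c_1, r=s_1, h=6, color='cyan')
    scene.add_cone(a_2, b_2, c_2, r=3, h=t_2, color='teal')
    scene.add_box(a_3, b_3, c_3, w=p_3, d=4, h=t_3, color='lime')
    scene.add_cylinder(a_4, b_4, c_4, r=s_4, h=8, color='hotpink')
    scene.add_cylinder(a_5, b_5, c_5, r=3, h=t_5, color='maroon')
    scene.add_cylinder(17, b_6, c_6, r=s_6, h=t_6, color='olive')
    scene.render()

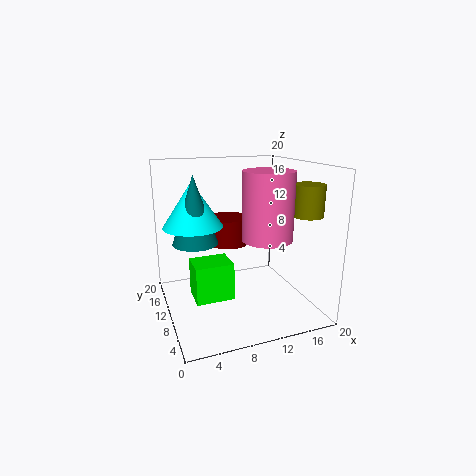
a_1 = 4
b_1 = 11
c_1 = 12
s_1 = 4
a_2 = 4
b_2 = 10
c_2 = 10
t_2 = 9
a_3 = 3
b_3 = 6
c_3 = 3
p_3 = 5
t_3 = 5
a_4 = 11
b_4 = 3
c_4 = 12
s_4 = 3
a_5 = 10
b_5 = 14
c_5 = 8
t_5 = 4
b_6 = 4
c_6 = 14
s_6 = 2
t_6 = 4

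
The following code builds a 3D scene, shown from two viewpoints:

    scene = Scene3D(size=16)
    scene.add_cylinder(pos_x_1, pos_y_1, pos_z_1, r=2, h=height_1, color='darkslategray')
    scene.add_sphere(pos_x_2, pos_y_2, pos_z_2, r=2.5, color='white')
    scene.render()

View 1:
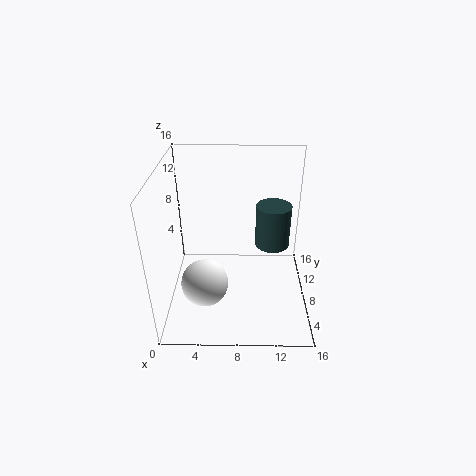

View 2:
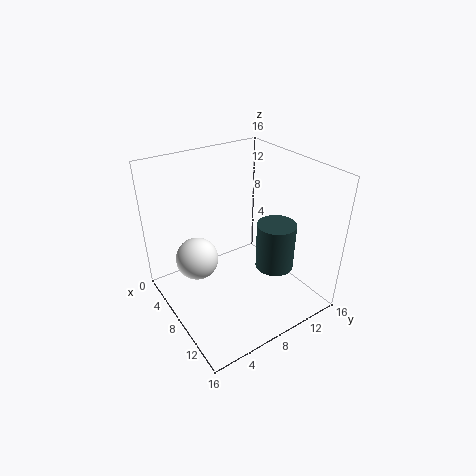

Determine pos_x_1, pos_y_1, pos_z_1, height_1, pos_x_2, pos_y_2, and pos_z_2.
pos_x_1 = 12
pos_y_1 = 10
pos_z_1 = 6
height_1 = 5
pos_x_2 = 4.5
pos_y_2 = 4.5
pos_z_2 = 4.5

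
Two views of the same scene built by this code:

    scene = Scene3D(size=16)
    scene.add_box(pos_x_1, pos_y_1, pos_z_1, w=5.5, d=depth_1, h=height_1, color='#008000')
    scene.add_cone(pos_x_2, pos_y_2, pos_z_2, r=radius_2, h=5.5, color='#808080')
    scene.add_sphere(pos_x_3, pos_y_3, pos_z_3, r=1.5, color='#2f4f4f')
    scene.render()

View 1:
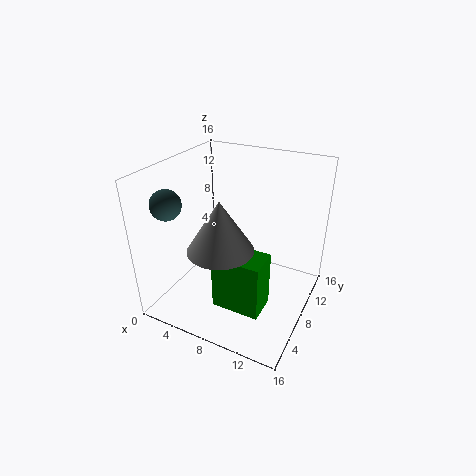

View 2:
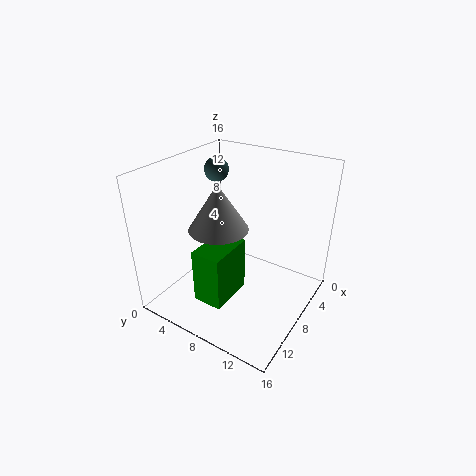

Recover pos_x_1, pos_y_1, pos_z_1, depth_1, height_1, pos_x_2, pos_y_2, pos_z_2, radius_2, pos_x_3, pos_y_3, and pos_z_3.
pos_x_1 = 6.5; pos_y_1 = 4.5; pos_z_1 = 0.5; depth_1 = 3.5; height_1 = 6.5; pos_x_2 = 7.5; pos_y_2 = 5; pos_z_2 = 8; radius_2 = 3.5; pos_x_3 = 3.5; pos_y_3 = 2; pos_z_3 = 13.5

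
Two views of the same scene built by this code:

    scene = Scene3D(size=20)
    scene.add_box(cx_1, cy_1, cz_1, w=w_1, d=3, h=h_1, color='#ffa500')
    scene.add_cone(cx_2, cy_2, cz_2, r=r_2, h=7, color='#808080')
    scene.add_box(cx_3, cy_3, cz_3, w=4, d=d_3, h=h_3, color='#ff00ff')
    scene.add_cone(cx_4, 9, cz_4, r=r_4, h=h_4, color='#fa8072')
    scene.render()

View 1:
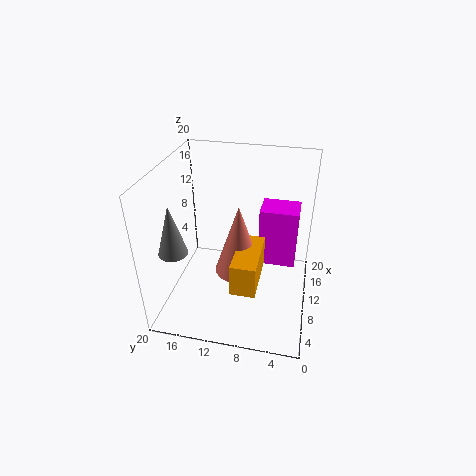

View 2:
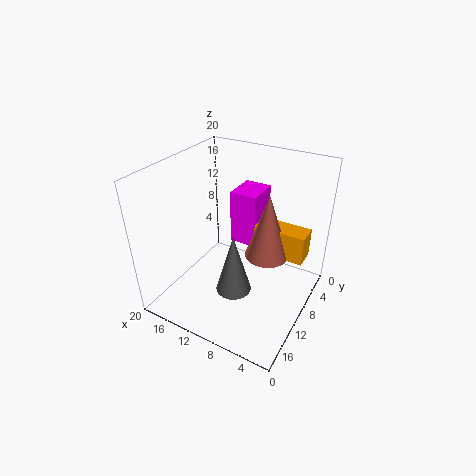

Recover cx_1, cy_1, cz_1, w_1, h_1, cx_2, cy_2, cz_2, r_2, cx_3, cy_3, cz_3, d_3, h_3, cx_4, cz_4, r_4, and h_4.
cx_1 = 1; cy_1 = 6; cz_1 = 8; w_1 = 7; h_1 = 4; cx_2 = 6; cy_2 = 18; cz_2 = 9; r_2 = 2; cx_3 = 9; cy_3 = 2; cz_3 = 7; d_3 = 5; h_3 = 8; cx_4 = 6; cz_4 = 8; r_4 = 3; h_4 = 9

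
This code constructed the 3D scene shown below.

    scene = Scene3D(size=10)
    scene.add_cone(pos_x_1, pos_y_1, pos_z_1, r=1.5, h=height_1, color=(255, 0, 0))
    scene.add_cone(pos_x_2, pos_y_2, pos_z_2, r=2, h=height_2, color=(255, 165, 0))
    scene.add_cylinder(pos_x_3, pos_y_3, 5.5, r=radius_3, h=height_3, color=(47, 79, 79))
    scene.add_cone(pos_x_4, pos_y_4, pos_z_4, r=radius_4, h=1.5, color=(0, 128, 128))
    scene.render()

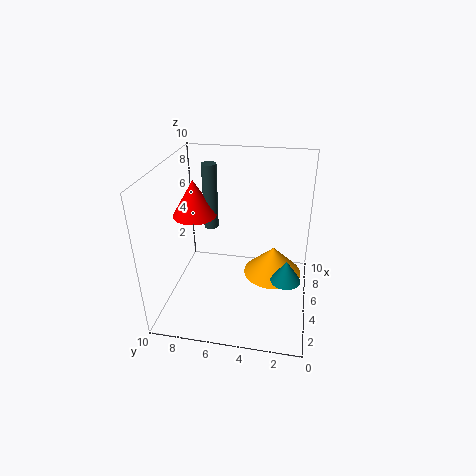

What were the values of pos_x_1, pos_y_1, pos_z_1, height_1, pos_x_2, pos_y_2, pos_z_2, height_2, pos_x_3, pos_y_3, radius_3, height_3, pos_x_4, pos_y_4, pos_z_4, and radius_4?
pos_x_1 = 5; pos_y_1 = 8; pos_z_1 = 6.5; height_1 = 2.5; pos_x_2 = 5; pos_y_2 = 2.5; pos_z_2 = 2.5; height_2 = 2; pos_x_3 = 5.5; pos_y_3 = 7; radius_3 = 0.5; height_3 = 4.5; pos_x_4 = 3.5; pos_y_4 = 1.5; pos_z_4 = 3; radius_4 = 1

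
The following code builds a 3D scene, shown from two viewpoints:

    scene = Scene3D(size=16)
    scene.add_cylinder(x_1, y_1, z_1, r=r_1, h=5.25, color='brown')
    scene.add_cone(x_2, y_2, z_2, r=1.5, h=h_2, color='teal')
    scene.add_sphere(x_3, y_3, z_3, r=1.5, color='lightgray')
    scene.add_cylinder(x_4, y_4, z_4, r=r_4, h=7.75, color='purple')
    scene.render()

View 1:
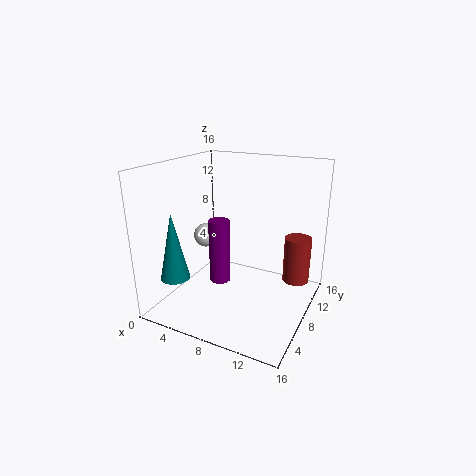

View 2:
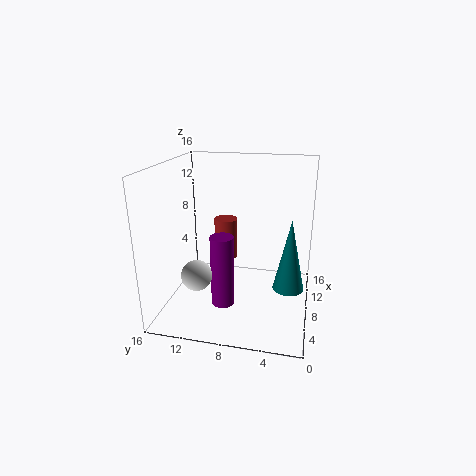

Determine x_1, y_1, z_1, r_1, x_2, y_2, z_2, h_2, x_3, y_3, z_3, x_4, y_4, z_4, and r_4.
x_1 = 14; y_1 = 11; z_1 = 2.75; r_1 = 1.5; x_2 = 3.75; y_2 = 2; z_2 = 5; h_2 = 7; x_3 = 2; y_3 = 10.75; z_3 = 6.25; x_4 = 5; y_4 = 9; z_4 = 1.5; r_4 = 1.25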